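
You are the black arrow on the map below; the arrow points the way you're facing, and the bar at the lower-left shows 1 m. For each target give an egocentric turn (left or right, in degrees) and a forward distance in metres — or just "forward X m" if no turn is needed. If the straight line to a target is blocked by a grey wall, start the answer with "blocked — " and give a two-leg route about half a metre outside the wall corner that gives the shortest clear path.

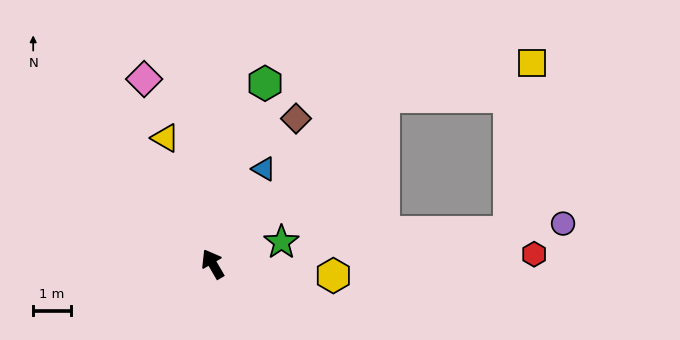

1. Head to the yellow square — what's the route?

blocked — turn right 76°, forward 6.3 m, then turn right 31°, forward 4.0 m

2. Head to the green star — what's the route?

turn right 103°, forward 1.9 m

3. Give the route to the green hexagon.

turn right 46°, forward 5.0 m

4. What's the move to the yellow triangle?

turn right 10°, forward 3.6 m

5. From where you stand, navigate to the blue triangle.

turn right 58°, forward 2.9 m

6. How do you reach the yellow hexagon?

turn right 126°, forward 3.2 m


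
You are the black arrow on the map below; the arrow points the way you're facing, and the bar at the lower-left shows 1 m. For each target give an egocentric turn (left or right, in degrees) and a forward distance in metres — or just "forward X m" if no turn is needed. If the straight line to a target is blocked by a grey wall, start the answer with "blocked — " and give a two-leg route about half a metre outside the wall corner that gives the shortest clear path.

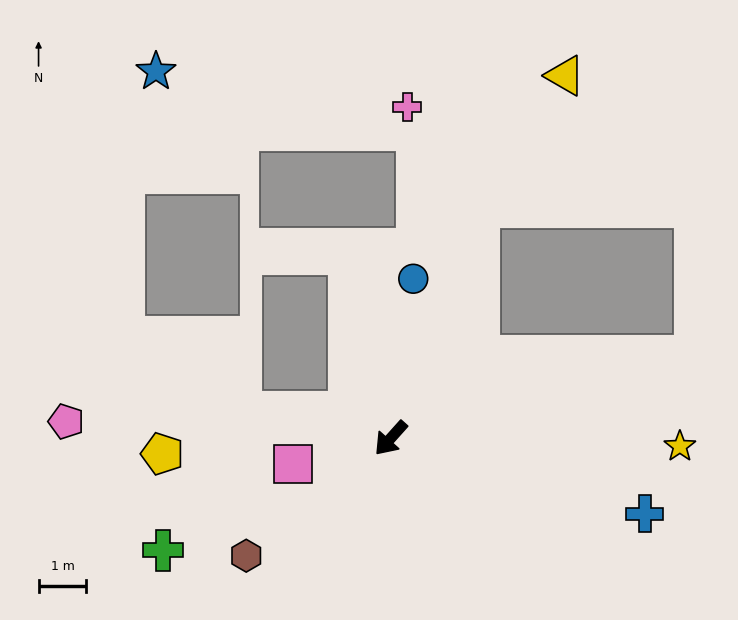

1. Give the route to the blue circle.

turn right 146°, forward 3.4 m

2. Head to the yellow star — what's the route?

turn left 130°, forward 6.0 m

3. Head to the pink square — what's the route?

turn right 33°, forward 2.1 m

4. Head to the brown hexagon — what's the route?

turn right 9°, forward 3.9 m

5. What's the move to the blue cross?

turn left 115°, forward 5.5 m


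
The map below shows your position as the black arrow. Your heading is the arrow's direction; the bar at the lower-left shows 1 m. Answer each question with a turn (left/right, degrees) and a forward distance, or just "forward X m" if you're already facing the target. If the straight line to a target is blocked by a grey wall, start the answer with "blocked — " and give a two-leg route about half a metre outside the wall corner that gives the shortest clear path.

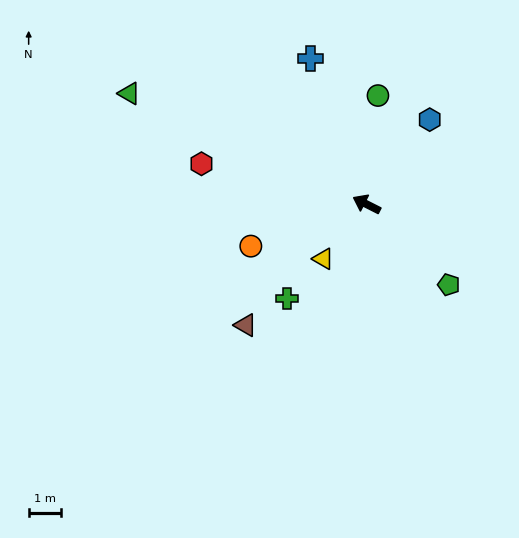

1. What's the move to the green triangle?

forward 8.1 m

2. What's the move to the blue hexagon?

turn right 100°, forward 3.2 m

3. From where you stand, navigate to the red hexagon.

turn left 13°, forward 5.2 m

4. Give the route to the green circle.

turn right 69°, forward 3.4 m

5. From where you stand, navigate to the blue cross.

turn right 42°, forward 4.8 m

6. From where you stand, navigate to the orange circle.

turn left 47°, forward 3.8 m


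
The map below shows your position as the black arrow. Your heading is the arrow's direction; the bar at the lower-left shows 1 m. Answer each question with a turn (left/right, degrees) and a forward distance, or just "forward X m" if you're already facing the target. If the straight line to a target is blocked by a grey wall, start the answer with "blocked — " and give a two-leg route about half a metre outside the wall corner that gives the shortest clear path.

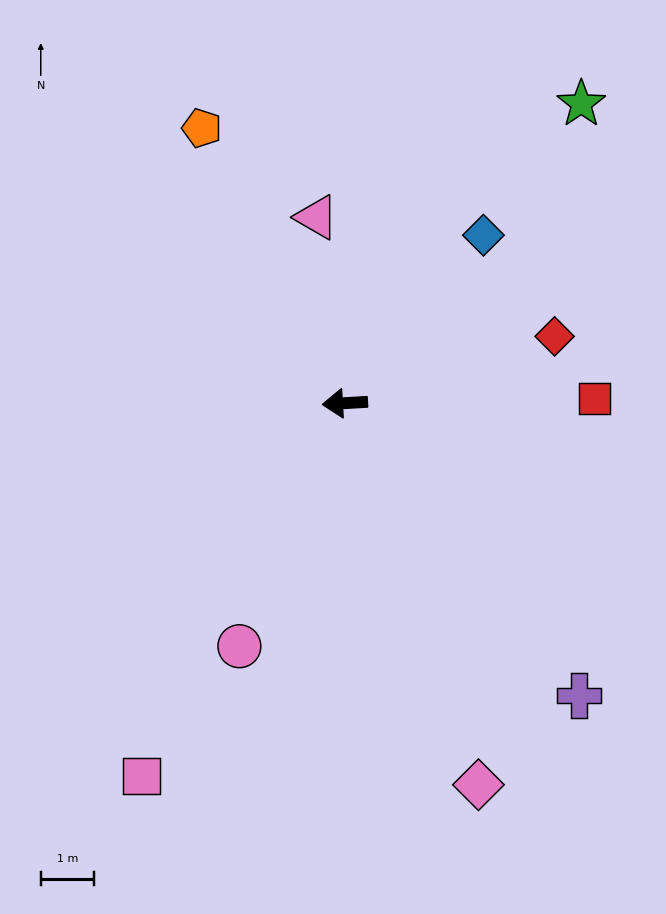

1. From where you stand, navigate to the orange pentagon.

turn right 66°, forward 5.8 m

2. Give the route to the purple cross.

turn left 125°, forward 7.1 m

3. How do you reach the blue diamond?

turn right 133°, forward 4.1 m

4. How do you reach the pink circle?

turn left 63°, forward 5.0 m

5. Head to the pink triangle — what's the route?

turn right 85°, forward 3.5 m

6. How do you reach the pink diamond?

turn left 106°, forward 7.6 m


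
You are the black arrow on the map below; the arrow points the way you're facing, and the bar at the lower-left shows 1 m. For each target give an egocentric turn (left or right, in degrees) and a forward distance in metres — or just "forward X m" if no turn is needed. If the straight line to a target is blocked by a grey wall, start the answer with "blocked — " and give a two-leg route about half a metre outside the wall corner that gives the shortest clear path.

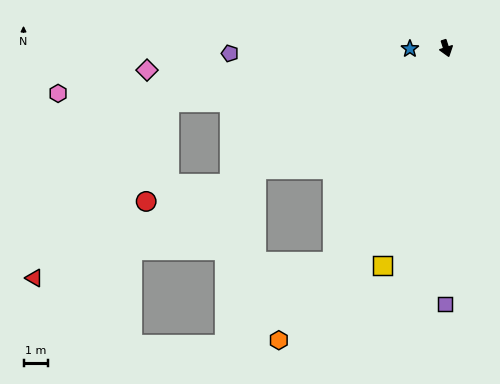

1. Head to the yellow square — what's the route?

turn right 34°, forward 9.3 m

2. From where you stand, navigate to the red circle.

blocked — turn right 76°, forward 10.5 m, then turn right 20°, forward 3.5 m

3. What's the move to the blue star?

turn right 107°, forward 1.5 m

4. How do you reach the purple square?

turn right 18°, forward 10.5 m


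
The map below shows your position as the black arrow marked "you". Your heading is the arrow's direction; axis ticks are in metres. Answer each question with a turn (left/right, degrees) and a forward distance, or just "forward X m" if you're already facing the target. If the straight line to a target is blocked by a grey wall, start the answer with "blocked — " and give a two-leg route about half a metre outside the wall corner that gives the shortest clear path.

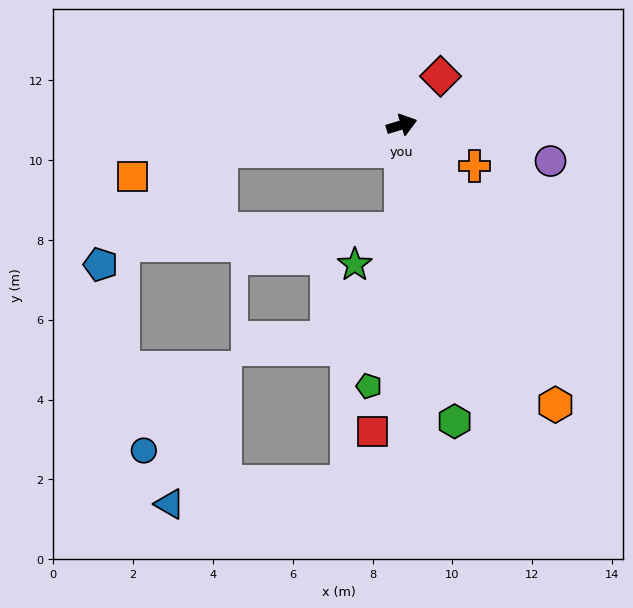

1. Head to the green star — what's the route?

blocked — turn right 108°, forward 2.6 m, then turn right 51°, forward 1.5 m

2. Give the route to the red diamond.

turn left 34°, forward 1.6 m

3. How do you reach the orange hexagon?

turn right 78°, forward 8.0 m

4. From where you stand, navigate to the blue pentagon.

blocked — turn left 171°, forward 4.6 m, then turn left 35°, forward 4.1 m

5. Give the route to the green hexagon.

turn right 97°, forward 7.5 m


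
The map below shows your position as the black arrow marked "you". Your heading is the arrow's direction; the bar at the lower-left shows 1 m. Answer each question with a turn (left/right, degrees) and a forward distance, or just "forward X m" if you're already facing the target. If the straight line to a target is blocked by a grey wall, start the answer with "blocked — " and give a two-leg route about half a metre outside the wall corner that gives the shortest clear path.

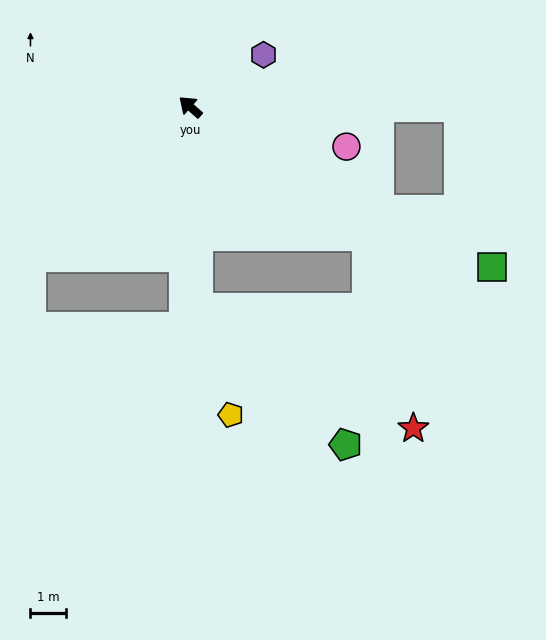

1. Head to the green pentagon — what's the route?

blocked — turn left 134°, forward 5.7 m, then turn left 45°, forward 5.7 m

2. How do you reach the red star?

blocked — turn right 175°, forward 6.2 m, then turn right 40°, forward 5.6 m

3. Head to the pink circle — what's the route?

turn right 153°, forward 4.6 m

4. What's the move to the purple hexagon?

turn right 103°, forward 2.6 m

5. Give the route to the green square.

turn right 166°, forward 9.7 m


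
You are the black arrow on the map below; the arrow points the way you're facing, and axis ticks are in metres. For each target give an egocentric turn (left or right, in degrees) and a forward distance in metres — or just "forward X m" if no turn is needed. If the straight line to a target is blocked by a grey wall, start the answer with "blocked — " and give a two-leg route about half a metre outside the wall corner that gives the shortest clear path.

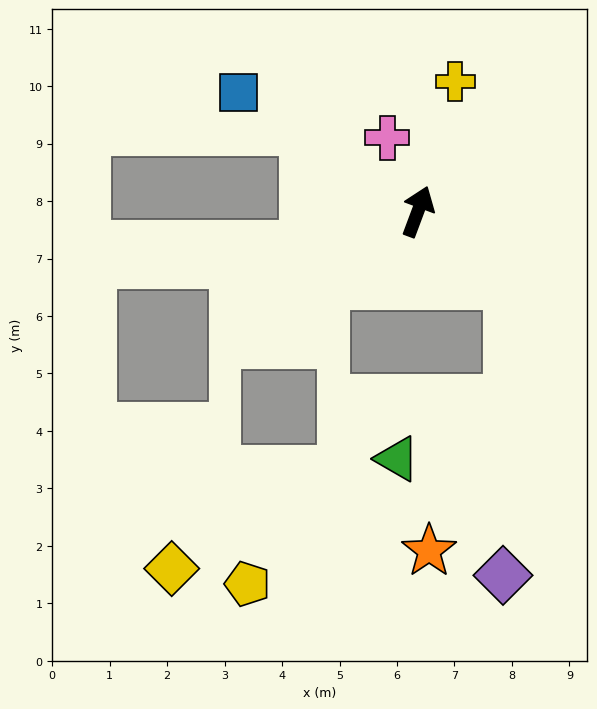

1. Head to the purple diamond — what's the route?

blocked — turn right 109°, forward 2.0 m, then turn right 52°, forward 5.1 m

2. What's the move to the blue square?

turn left 77°, forward 3.8 m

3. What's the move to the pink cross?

turn left 43°, forward 1.4 m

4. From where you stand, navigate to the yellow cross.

turn left 5°, forward 2.4 m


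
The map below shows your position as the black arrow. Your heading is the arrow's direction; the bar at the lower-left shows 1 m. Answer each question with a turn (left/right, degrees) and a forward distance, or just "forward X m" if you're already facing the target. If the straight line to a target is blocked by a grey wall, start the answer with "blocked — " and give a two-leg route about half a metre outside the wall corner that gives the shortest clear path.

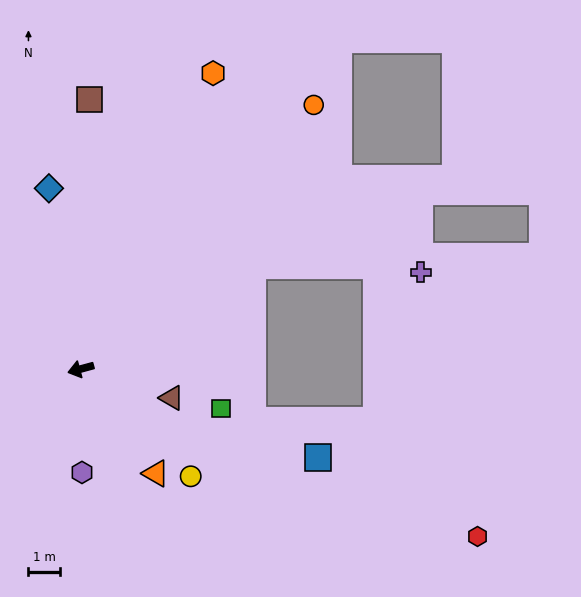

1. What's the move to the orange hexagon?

turn right 129°, forward 10.3 m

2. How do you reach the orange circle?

turn right 147°, forward 11.1 m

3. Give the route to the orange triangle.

turn left 110°, forward 4.1 m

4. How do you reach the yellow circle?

turn left 121°, forward 4.9 m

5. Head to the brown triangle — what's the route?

turn left 147°, forward 3.0 m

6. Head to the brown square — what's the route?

turn right 107°, forward 8.5 m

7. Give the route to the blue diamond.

turn right 95°, forward 5.8 m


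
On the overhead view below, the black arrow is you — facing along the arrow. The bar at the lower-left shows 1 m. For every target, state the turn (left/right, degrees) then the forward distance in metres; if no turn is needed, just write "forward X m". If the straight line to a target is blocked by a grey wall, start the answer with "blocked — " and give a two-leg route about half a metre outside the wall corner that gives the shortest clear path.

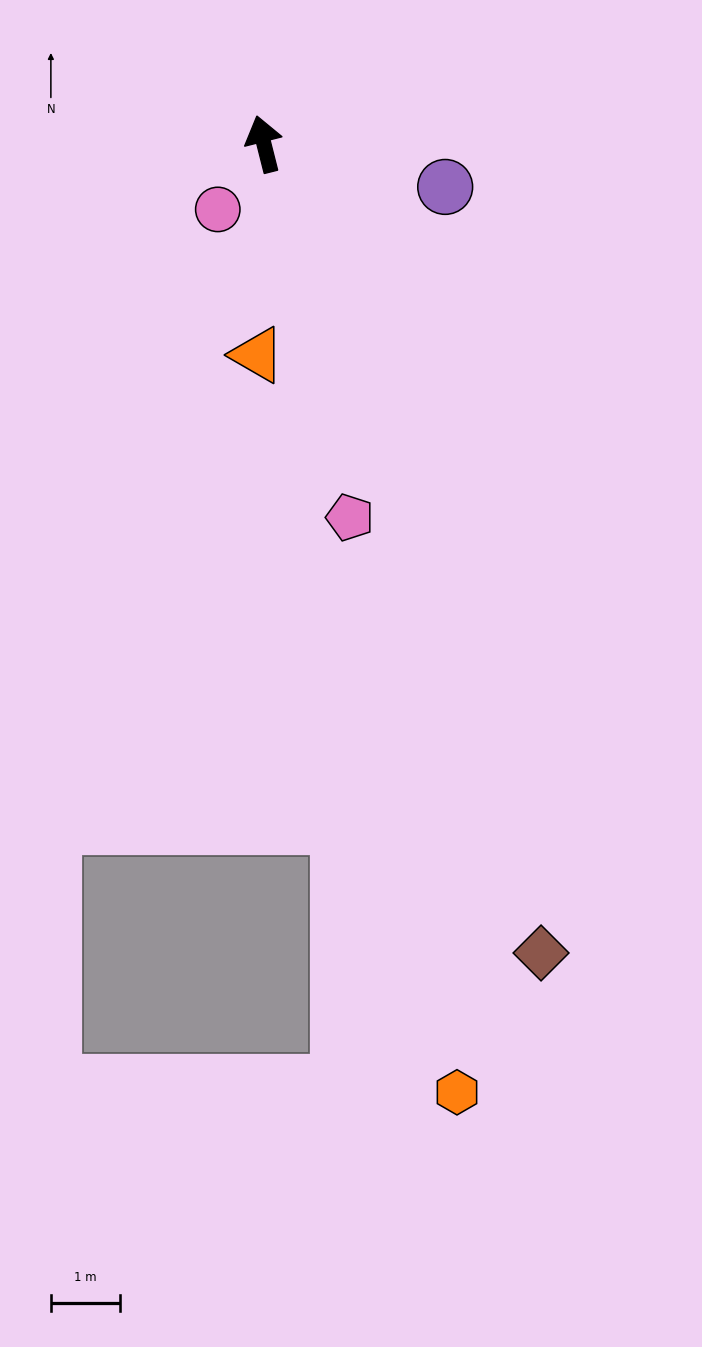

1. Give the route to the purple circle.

turn right 117°, forward 2.7 m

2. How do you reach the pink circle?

turn left 131°, forward 1.2 m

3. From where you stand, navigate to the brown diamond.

turn right 175°, forward 12.3 m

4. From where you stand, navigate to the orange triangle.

turn left 164°, forward 3.0 m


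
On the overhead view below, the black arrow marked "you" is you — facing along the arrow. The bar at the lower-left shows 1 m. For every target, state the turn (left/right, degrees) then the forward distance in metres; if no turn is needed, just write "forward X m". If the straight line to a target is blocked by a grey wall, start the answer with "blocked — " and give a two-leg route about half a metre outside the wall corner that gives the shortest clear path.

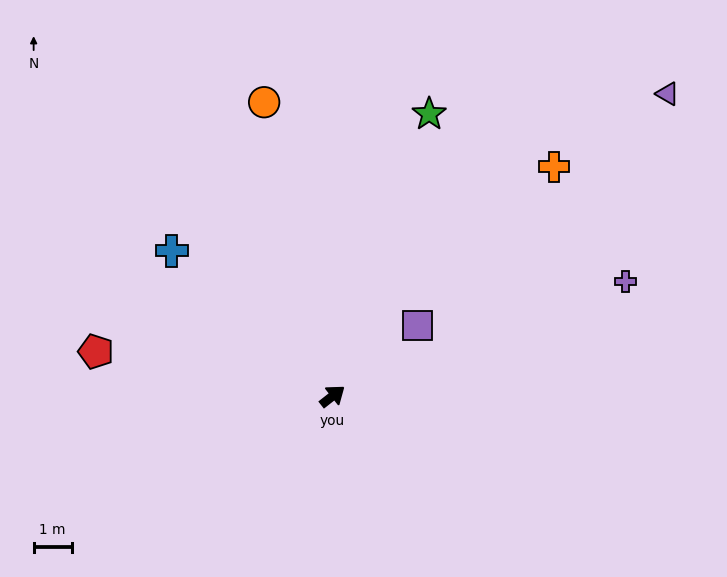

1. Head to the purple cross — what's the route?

turn right 17°, forward 8.3 m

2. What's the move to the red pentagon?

turn left 131°, forward 6.3 m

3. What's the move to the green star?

turn left 33°, forward 7.9 m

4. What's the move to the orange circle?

turn left 65°, forward 8.0 m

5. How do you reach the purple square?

forward 2.9 m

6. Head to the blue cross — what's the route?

turn left 100°, forward 5.7 m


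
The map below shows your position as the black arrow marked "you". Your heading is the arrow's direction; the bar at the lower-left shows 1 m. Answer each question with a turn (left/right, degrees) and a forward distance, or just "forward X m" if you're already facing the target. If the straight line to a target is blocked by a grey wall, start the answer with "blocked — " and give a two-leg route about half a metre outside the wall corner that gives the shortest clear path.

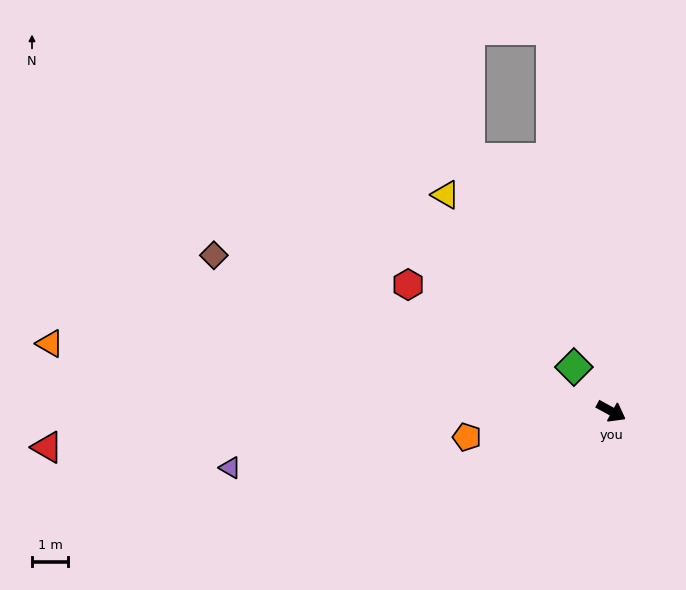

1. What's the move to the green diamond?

turn left 159°, forward 1.6 m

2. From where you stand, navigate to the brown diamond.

turn right 173°, forward 11.8 m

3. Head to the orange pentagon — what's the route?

turn right 141°, forward 4.0 m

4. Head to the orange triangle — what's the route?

turn right 158°, forward 15.6 m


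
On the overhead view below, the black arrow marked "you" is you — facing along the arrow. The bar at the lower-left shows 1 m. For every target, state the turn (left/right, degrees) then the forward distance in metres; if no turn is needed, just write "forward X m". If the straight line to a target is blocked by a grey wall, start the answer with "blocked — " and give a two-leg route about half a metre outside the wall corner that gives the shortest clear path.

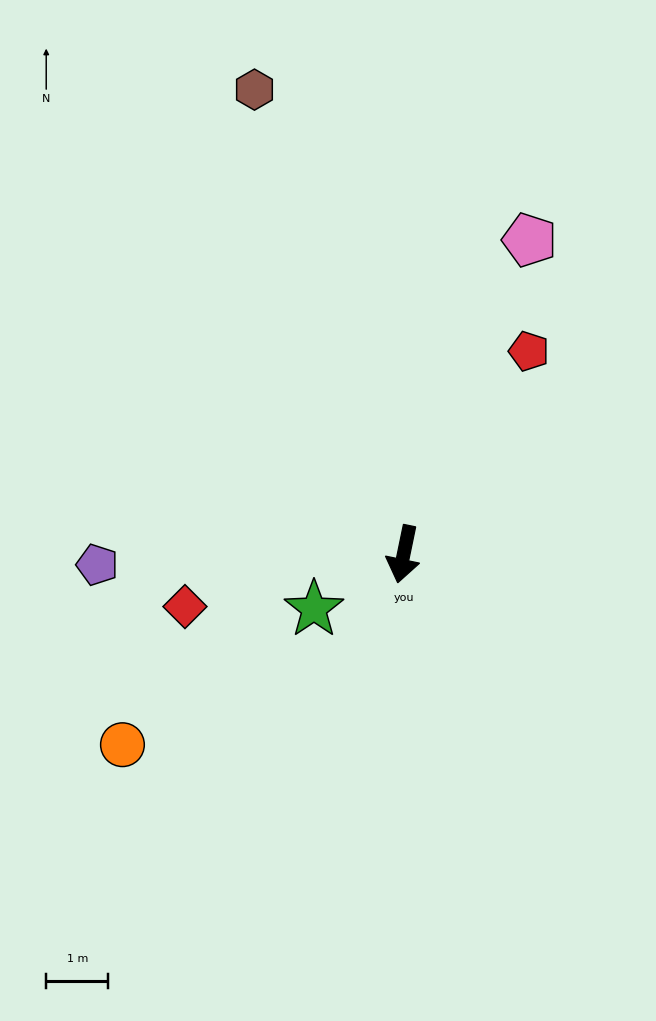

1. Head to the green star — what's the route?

turn right 47°, forward 1.7 m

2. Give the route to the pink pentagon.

turn left 170°, forward 5.4 m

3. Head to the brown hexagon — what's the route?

turn right 151°, forward 7.8 m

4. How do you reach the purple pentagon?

turn right 76°, forward 4.9 m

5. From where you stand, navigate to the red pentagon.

turn left 160°, forward 3.8 m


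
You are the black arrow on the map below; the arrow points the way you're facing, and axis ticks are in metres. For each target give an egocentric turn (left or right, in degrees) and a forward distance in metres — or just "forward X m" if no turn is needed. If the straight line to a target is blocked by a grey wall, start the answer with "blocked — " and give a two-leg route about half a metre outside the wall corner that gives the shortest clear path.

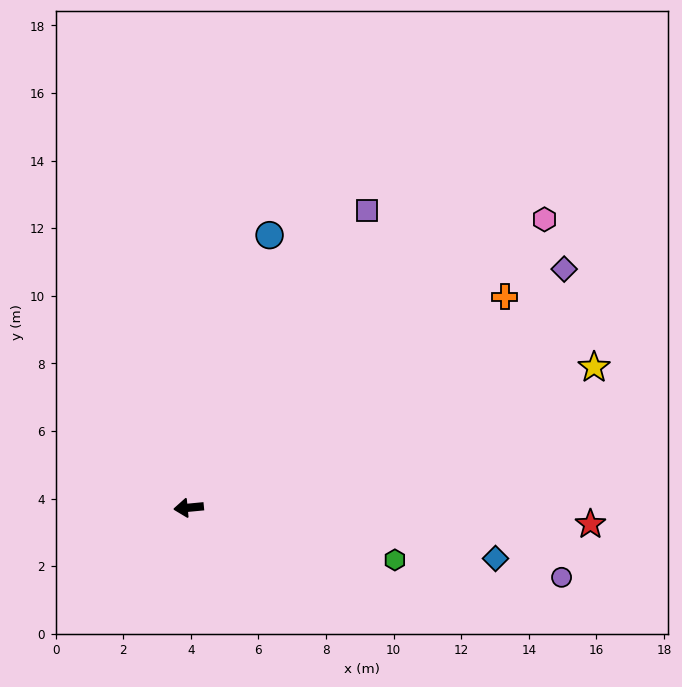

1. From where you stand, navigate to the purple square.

turn right 126°, forward 10.2 m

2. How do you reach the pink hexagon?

turn right 146°, forward 13.6 m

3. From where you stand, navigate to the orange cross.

turn right 152°, forward 11.2 m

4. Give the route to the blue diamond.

turn left 165°, forward 9.2 m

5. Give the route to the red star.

turn left 172°, forward 11.9 m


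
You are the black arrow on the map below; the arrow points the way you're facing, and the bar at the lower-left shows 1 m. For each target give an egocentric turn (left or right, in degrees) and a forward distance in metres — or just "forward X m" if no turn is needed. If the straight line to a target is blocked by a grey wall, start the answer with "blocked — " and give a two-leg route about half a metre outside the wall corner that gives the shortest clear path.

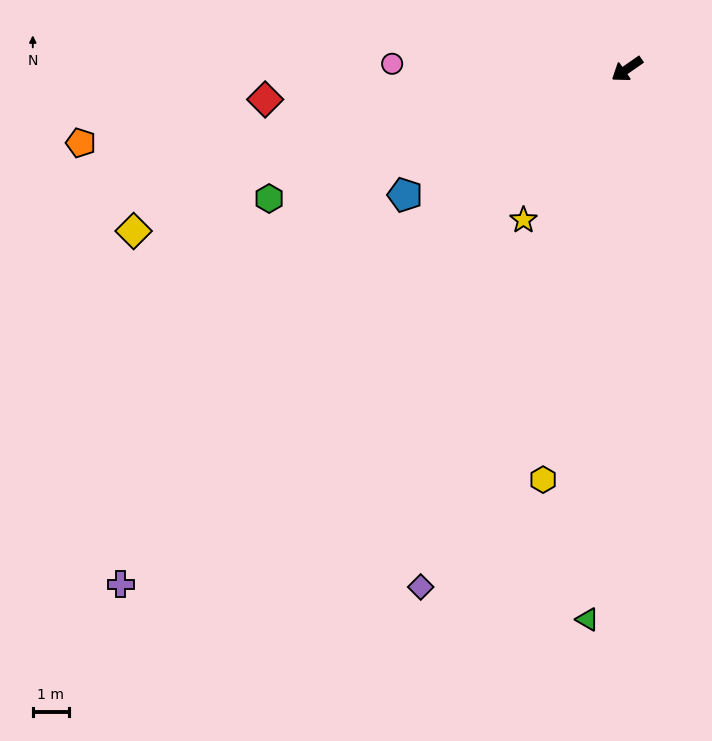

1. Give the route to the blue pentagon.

turn right 5°, forward 7.1 m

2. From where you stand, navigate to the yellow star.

turn left 21°, forward 5.1 m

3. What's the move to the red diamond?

turn right 30°, forward 10.1 m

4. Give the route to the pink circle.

turn right 36°, forward 6.5 m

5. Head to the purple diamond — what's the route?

turn left 33°, forward 15.5 m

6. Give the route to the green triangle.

turn left 51°, forward 15.3 m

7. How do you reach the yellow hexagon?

turn left 44°, forward 11.6 m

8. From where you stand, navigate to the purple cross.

turn left 11°, forward 20.0 m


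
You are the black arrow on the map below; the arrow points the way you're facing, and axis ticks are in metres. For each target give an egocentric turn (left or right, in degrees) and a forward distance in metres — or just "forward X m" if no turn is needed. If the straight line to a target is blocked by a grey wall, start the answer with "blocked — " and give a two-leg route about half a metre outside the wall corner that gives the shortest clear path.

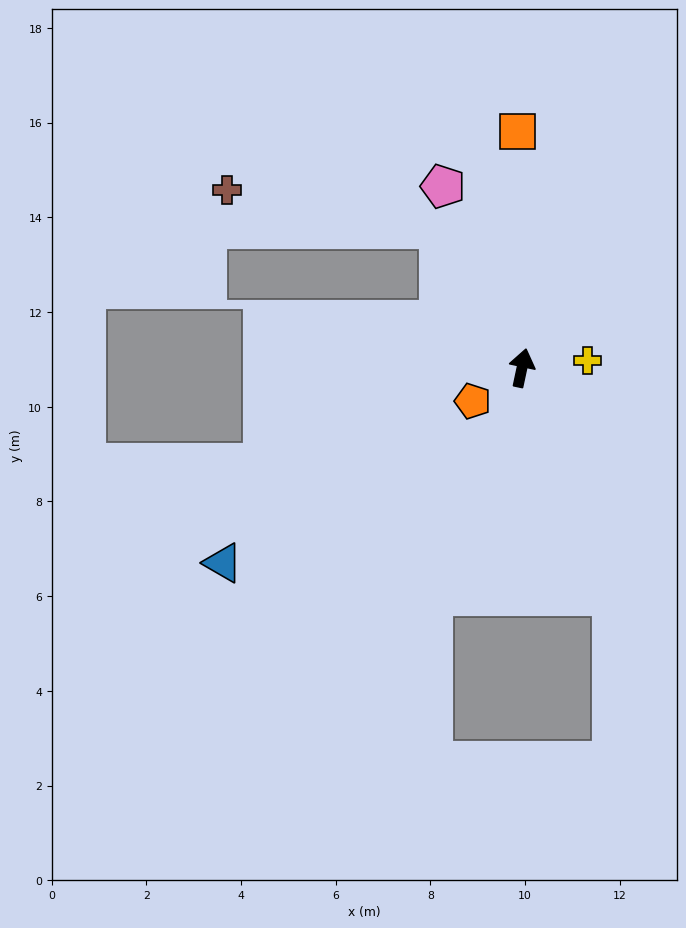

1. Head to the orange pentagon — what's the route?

turn left 136°, forward 1.3 m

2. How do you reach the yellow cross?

turn right 71°, forward 1.4 m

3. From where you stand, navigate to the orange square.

turn left 13°, forward 5.0 m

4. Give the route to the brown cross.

blocked — turn left 43°, forward 3.4 m, then turn left 49°, forward 4.5 m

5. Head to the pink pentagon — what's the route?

turn left 36°, forward 4.2 m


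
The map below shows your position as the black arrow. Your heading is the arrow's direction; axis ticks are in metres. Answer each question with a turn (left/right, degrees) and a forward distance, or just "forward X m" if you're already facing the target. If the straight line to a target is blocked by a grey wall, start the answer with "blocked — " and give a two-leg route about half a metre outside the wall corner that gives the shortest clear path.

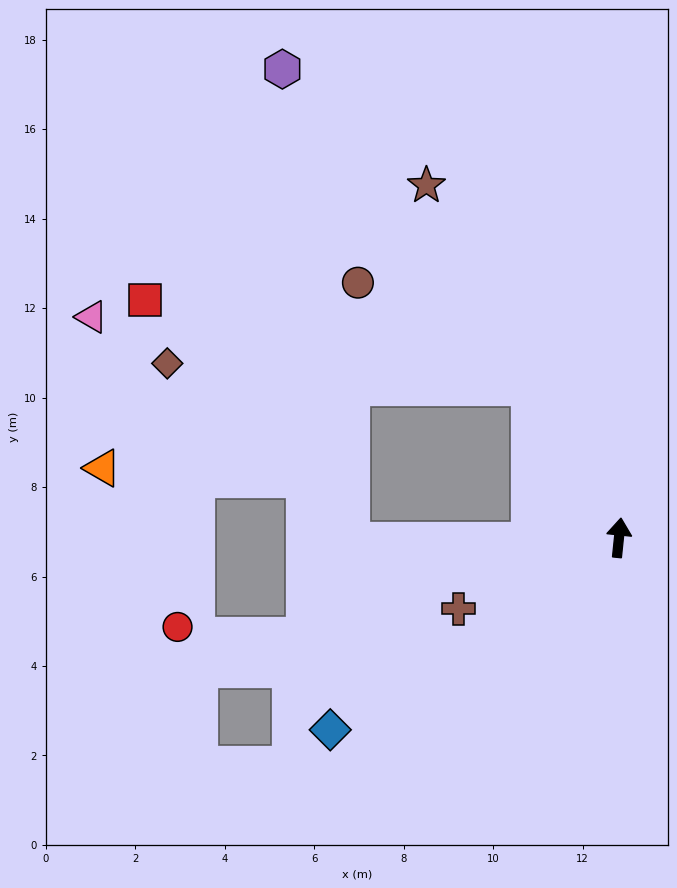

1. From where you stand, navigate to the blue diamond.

turn left 130°, forward 7.8 m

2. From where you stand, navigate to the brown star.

turn left 35°, forward 9.0 m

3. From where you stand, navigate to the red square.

blocked — turn left 36°, forward 3.9 m, then turn left 47°, forward 8.8 m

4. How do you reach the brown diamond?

blocked — turn left 36°, forward 3.9 m, then turn left 56°, forward 8.1 m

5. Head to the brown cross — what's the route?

turn left 120°, forward 3.9 m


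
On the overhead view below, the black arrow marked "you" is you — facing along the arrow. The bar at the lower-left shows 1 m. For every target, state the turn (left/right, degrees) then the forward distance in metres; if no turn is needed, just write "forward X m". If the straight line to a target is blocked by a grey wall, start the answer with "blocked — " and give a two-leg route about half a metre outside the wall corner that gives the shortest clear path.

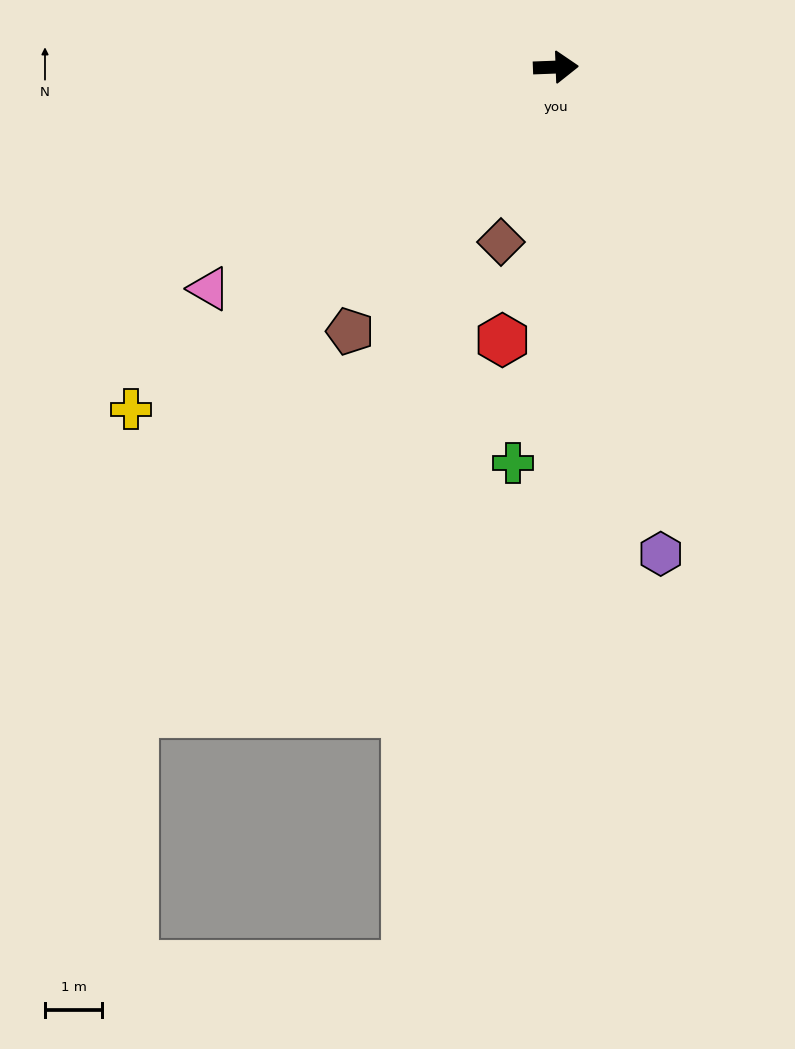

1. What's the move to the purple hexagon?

turn right 80°, forward 8.7 m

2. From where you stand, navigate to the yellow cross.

turn right 143°, forward 9.6 m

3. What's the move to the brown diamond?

turn right 110°, forward 3.2 m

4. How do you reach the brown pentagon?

turn right 130°, forward 5.9 m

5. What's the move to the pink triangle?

turn right 150°, forward 7.2 m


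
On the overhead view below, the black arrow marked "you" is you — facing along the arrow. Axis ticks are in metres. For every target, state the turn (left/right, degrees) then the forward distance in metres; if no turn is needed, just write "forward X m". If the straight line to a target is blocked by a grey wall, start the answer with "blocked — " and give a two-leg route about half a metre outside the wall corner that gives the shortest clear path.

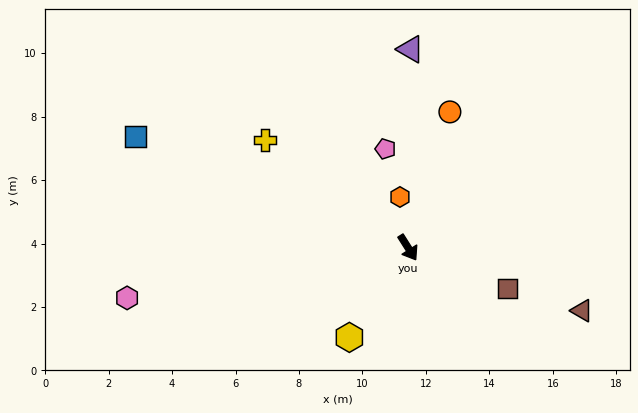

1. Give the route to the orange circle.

turn left 131°, forward 4.5 m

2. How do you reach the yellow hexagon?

turn right 66°, forward 3.4 m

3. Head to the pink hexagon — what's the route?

turn right 112°, forward 9.0 m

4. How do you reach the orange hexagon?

turn left 157°, forward 1.6 m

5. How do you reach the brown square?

turn left 35°, forward 3.4 m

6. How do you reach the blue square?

turn right 145°, forward 9.3 m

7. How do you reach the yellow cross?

turn right 159°, forward 5.6 m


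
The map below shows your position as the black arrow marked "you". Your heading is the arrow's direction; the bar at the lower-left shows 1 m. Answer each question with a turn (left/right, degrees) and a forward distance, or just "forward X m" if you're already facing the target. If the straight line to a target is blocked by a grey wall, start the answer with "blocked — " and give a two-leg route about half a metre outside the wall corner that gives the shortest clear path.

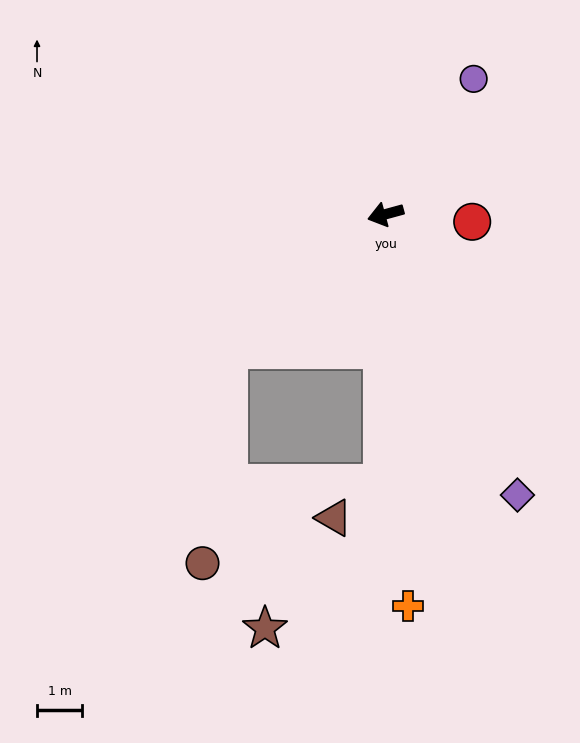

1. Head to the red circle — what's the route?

turn left 160°, forward 1.9 m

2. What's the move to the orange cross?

turn left 78°, forward 8.7 m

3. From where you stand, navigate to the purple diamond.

turn left 100°, forward 6.9 m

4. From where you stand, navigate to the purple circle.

turn right 138°, forward 3.6 m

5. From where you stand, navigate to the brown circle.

blocked — turn left 26°, forward 4.6 m, then turn left 42°, forward 4.8 m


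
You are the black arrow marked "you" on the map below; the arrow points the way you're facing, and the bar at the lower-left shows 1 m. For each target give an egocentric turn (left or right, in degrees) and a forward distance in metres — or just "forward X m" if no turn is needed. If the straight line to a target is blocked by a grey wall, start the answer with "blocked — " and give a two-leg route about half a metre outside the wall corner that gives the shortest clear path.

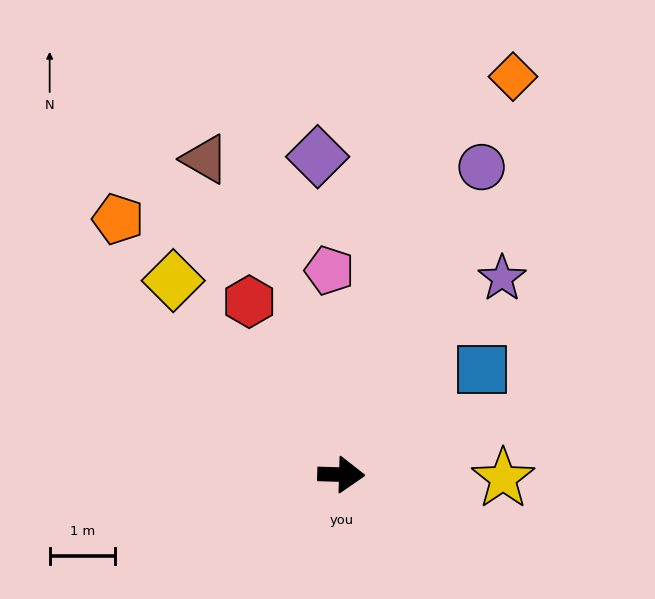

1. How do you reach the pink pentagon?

turn left 95°, forward 3.1 m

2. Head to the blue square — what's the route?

turn left 38°, forward 2.7 m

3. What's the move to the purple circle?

turn left 67°, forward 5.2 m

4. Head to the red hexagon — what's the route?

turn left 120°, forward 3.0 m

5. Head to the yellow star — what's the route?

forward 2.5 m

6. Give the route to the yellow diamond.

turn left 133°, forward 3.9 m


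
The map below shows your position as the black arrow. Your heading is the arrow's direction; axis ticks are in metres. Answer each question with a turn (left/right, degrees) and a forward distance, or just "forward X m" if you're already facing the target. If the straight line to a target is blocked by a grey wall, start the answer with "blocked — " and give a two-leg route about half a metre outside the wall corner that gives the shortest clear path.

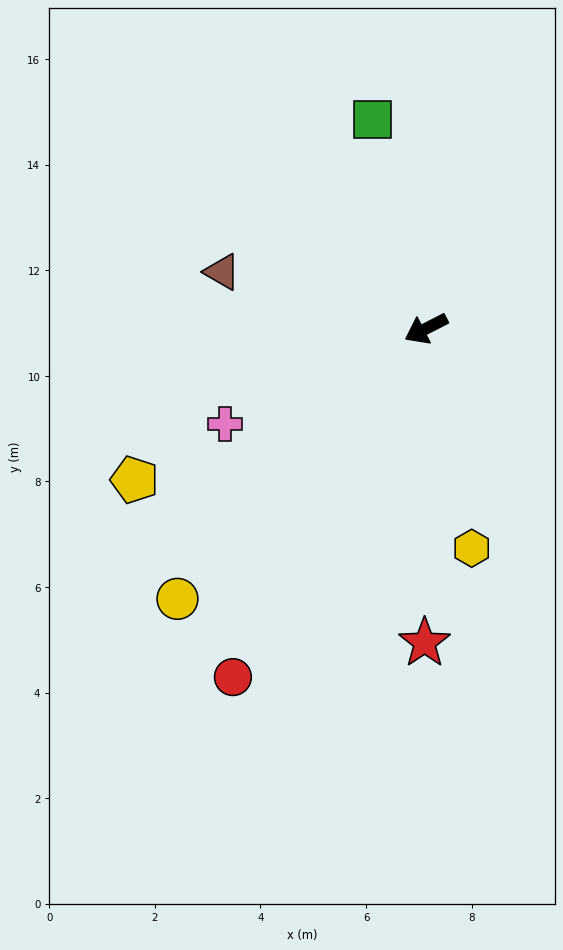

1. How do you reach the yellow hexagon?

turn left 75°, forward 4.2 m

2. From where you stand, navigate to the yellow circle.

turn left 20°, forward 7.0 m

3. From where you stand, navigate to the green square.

turn right 103°, forward 4.1 m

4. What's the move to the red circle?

turn left 34°, forward 7.5 m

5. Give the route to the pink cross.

forward 4.2 m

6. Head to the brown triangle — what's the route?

turn right 43°, forward 4.0 m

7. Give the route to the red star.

turn left 63°, forward 6.0 m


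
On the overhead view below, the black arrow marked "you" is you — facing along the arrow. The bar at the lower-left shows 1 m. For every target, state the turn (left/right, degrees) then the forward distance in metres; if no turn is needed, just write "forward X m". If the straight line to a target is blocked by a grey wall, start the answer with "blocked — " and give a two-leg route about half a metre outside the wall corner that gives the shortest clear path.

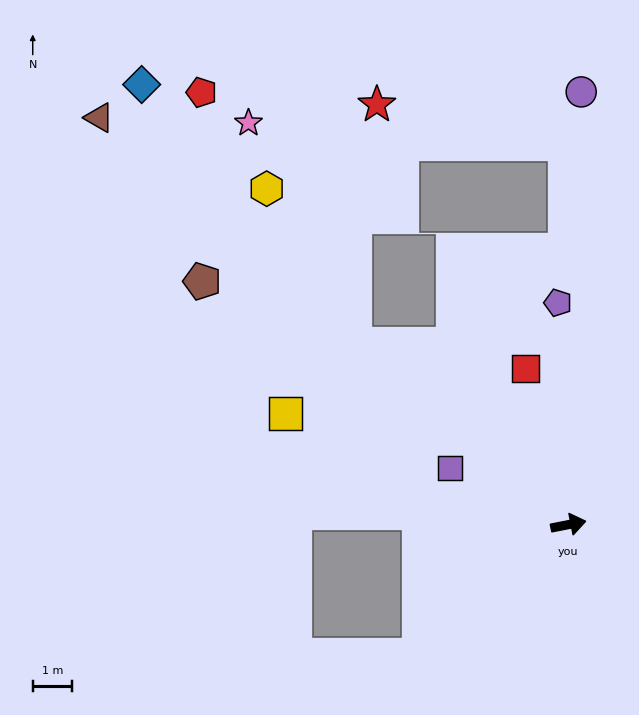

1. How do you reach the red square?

turn left 94°, forward 4.1 m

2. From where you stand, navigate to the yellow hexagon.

blocked — turn left 129°, forward 7.0 m, then turn right 21°, forward 4.5 m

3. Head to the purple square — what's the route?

turn left 143°, forward 3.3 m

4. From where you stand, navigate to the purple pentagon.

turn left 82°, forward 5.6 m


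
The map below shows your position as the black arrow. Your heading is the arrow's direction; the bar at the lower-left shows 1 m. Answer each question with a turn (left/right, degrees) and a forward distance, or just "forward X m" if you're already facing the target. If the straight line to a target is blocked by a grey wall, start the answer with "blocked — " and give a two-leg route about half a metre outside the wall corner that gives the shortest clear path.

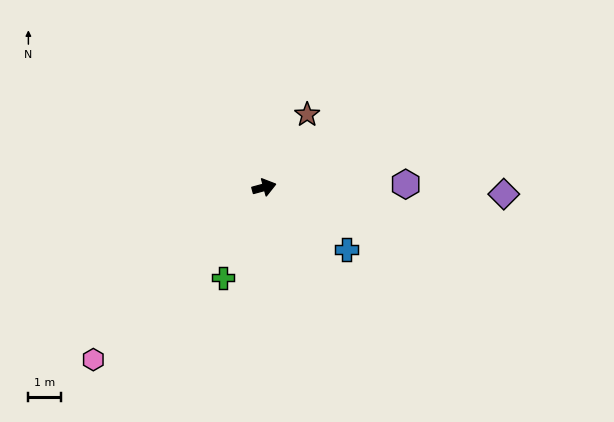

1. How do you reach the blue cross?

turn right 52°, forward 3.2 m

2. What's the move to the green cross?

turn right 130°, forward 3.0 m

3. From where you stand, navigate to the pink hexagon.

turn right 150°, forward 7.4 m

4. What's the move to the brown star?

turn left 44°, forward 2.6 m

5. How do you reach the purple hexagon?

turn right 14°, forward 4.3 m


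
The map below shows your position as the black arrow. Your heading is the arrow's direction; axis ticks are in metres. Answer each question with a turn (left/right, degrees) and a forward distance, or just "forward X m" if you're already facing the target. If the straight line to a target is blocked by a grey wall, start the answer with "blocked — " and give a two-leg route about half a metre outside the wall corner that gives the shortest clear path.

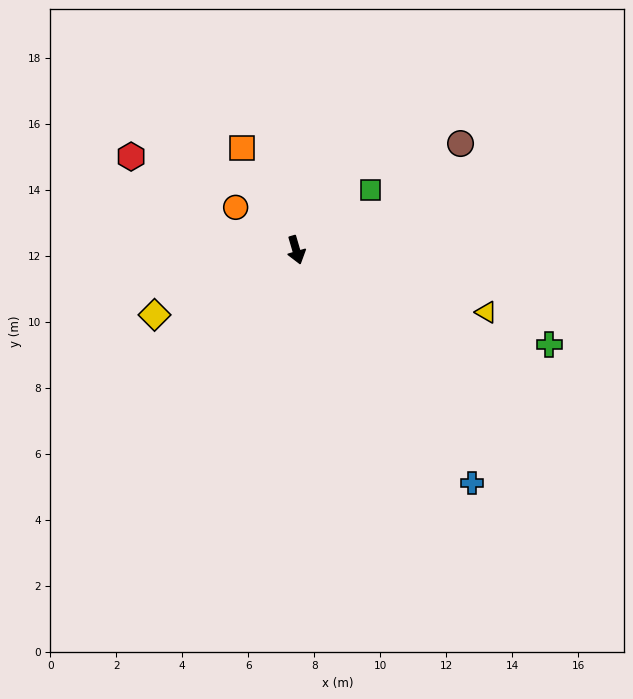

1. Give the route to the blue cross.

turn left 21°, forward 8.8 m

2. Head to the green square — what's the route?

turn left 113°, forward 2.9 m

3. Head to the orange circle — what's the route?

turn right 141°, forward 2.2 m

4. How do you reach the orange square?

turn right 168°, forward 3.5 m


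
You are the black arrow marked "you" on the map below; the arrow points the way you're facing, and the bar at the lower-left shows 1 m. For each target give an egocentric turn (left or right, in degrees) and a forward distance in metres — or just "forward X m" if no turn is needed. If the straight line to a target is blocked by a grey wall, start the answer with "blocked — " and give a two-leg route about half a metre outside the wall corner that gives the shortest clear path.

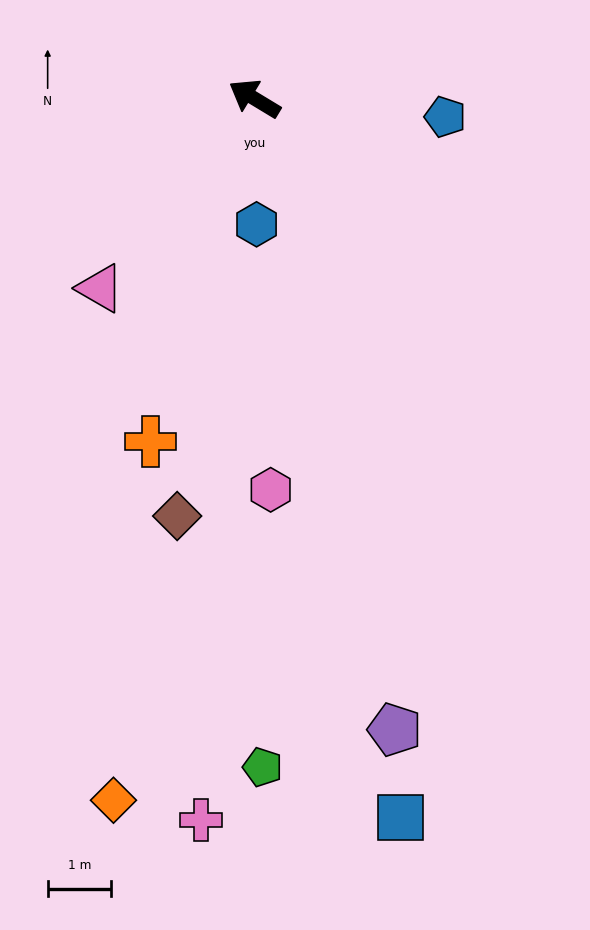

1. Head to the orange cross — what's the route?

turn left 104°, forward 5.7 m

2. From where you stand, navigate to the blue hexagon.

turn left 122°, forward 2.0 m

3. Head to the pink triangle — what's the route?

turn left 82°, forward 3.9 m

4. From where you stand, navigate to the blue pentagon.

turn right 154°, forward 3.0 m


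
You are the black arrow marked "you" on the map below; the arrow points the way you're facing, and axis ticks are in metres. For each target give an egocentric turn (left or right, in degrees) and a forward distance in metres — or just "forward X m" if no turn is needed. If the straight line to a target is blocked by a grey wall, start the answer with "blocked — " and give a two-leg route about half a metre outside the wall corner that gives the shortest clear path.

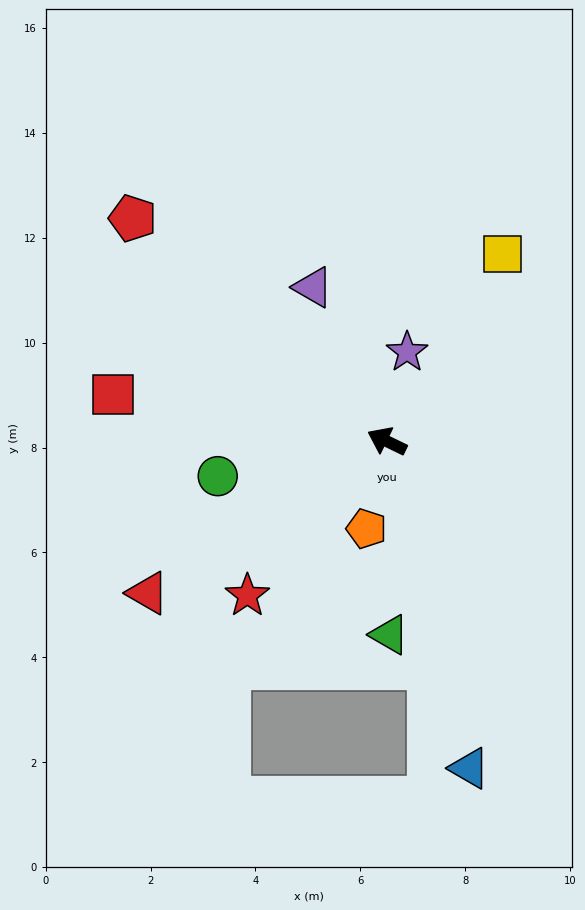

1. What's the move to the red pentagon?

turn right 15°, forward 6.4 m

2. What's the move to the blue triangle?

turn left 130°, forward 6.4 m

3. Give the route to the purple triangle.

turn right 38°, forward 3.3 m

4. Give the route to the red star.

turn left 74°, forward 4.0 m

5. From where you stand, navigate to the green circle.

turn left 38°, forward 3.3 m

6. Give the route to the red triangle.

turn left 58°, forward 5.4 m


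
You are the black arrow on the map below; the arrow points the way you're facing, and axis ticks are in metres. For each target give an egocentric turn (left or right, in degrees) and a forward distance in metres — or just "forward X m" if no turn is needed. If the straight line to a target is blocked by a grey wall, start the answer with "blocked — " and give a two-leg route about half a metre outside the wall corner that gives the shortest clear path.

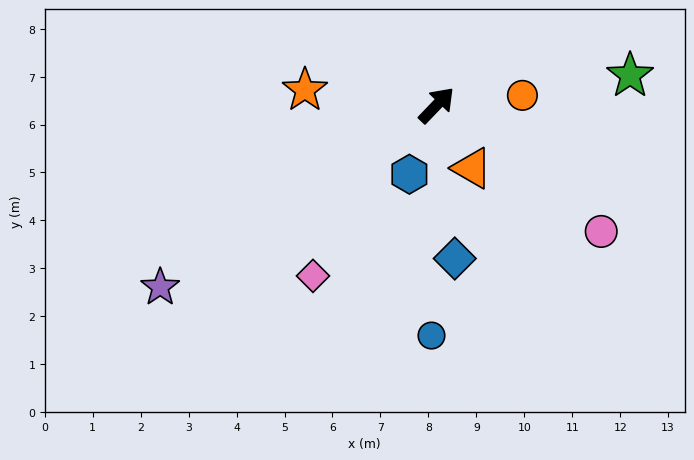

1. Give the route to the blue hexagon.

turn right 158°, forward 1.5 m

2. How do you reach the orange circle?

turn right 40°, forward 1.8 m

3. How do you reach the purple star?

turn left 167°, forward 6.9 m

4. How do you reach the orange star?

turn left 127°, forward 2.8 m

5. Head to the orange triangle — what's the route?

turn right 107°, forward 1.5 m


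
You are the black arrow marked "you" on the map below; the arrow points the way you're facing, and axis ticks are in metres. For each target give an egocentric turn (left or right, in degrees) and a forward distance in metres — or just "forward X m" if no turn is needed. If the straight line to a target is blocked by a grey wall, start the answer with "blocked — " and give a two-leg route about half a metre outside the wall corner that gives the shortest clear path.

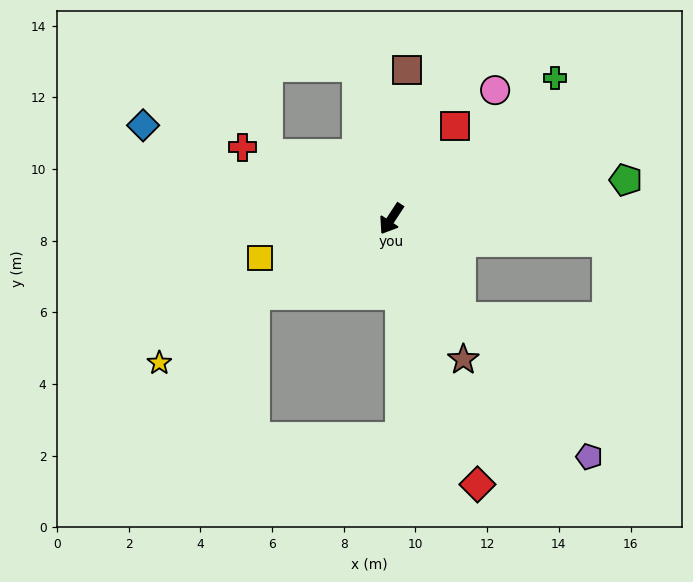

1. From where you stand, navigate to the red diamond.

turn left 51°, forward 7.8 m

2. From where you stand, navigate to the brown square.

turn right 153°, forward 4.2 m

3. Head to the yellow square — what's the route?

turn right 40°, forward 3.8 m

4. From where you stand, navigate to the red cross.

turn right 83°, forward 4.6 m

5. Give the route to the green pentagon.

turn left 133°, forward 6.6 m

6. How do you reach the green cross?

turn left 164°, forward 6.0 m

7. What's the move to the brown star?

turn left 60°, forward 4.4 m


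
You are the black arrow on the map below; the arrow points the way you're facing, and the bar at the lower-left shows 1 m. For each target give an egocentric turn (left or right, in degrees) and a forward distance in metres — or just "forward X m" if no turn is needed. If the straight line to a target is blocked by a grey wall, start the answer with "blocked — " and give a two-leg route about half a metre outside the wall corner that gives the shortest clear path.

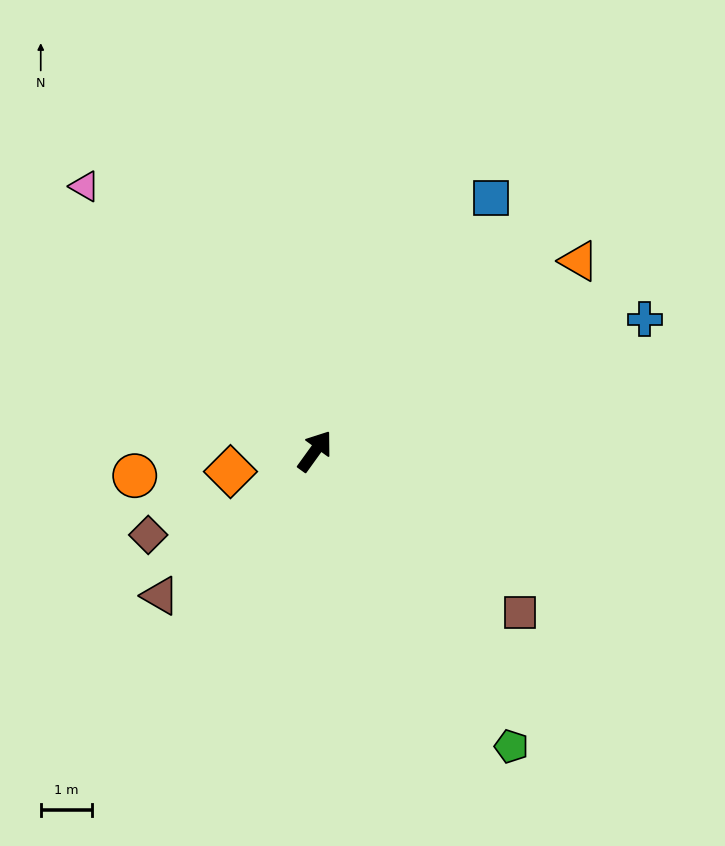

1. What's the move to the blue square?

forward 6.0 m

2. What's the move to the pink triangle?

turn left 77°, forward 6.9 m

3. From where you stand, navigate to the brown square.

turn right 92°, forward 5.1 m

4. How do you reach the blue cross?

turn right 32°, forward 7.0 m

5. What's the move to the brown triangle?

turn left 169°, forward 4.2 m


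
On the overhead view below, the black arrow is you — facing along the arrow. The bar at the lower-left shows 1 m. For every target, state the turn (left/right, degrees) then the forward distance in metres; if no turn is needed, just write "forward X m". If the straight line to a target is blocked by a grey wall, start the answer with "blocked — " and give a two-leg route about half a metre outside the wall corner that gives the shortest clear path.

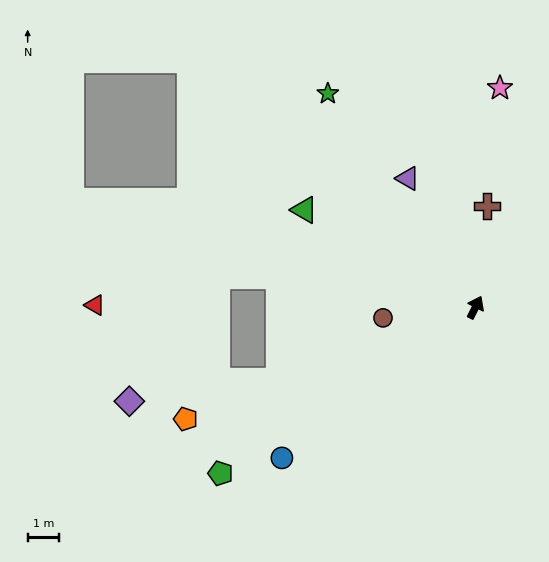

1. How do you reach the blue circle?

turn left 155°, forward 7.8 m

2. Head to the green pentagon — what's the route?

turn left 150°, forward 9.7 m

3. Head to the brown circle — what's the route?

turn left 123°, forward 3.0 m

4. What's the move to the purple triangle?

turn left 54°, forward 4.7 m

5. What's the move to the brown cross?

turn left 20°, forward 3.3 m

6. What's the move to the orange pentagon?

turn left 138°, forward 9.9 m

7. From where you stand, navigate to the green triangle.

turn left 87°, forward 6.3 m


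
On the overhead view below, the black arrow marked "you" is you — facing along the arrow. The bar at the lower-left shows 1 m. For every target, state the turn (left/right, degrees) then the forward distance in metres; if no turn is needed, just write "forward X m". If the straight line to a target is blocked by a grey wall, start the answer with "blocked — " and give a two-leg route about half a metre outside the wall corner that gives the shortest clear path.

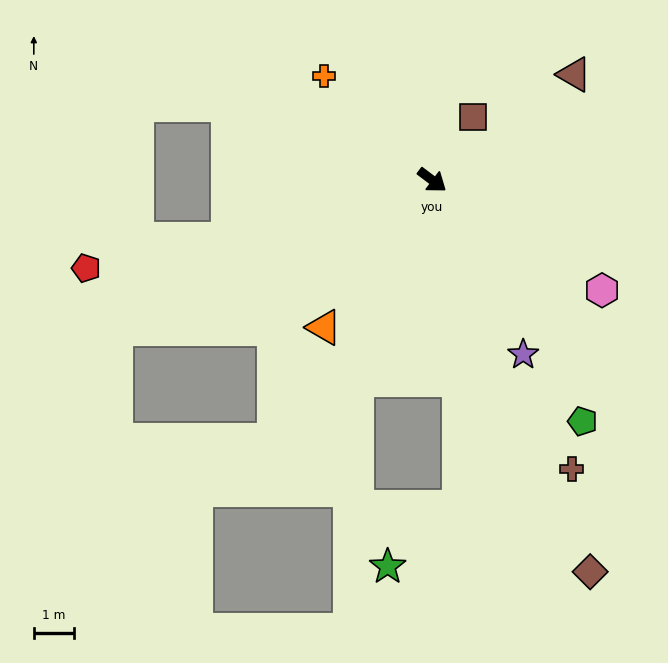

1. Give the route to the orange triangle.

turn right 89°, forward 4.5 m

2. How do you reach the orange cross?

turn left 173°, forward 3.7 m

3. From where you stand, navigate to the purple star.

turn right 25°, forward 4.9 m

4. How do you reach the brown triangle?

turn left 74°, forward 4.4 m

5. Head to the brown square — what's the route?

turn left 94°, forward 1.9 m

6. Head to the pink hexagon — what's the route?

turn left 4°, forward 5.0 m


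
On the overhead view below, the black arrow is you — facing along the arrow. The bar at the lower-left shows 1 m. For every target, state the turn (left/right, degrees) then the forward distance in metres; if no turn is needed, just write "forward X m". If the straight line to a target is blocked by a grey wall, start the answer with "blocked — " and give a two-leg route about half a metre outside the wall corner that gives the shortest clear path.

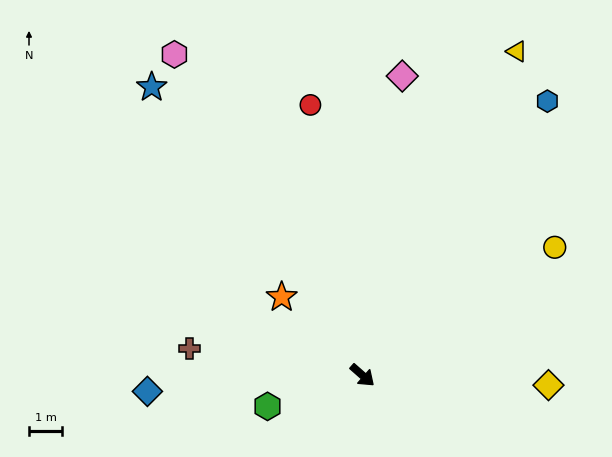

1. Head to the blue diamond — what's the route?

turn right 134°, forward 6.5 m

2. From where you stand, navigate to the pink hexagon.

turn left 162°, forward 11.2 m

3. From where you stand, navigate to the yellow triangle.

turn left 106°, forward 10.8 m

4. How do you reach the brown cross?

turn right 148°, forward 5.3 m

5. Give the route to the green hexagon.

turn right 121°, forward 3.0 m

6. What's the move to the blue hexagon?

turn left 97°, forward 10.0 m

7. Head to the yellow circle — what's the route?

turn left 75°, forward 7.0 m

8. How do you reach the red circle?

turn left 142°, forward 8.3 m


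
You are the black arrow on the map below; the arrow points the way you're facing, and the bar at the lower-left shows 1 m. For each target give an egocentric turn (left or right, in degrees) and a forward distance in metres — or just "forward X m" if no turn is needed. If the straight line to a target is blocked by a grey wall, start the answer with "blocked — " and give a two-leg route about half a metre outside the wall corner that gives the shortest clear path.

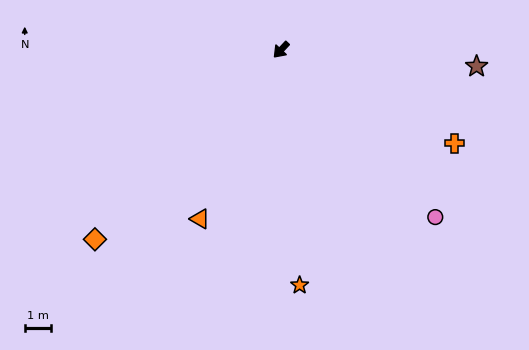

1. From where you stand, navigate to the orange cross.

turn left 105°, forward 7.6 m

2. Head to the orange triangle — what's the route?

turn left 17°, forward 7.2 m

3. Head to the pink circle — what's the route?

turn left 86°, forward 8.7 m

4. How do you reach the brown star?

turn left 128°, forward 7.5 m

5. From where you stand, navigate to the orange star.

turn left 48°, forward 9.1 m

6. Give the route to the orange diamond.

forward 10.2 m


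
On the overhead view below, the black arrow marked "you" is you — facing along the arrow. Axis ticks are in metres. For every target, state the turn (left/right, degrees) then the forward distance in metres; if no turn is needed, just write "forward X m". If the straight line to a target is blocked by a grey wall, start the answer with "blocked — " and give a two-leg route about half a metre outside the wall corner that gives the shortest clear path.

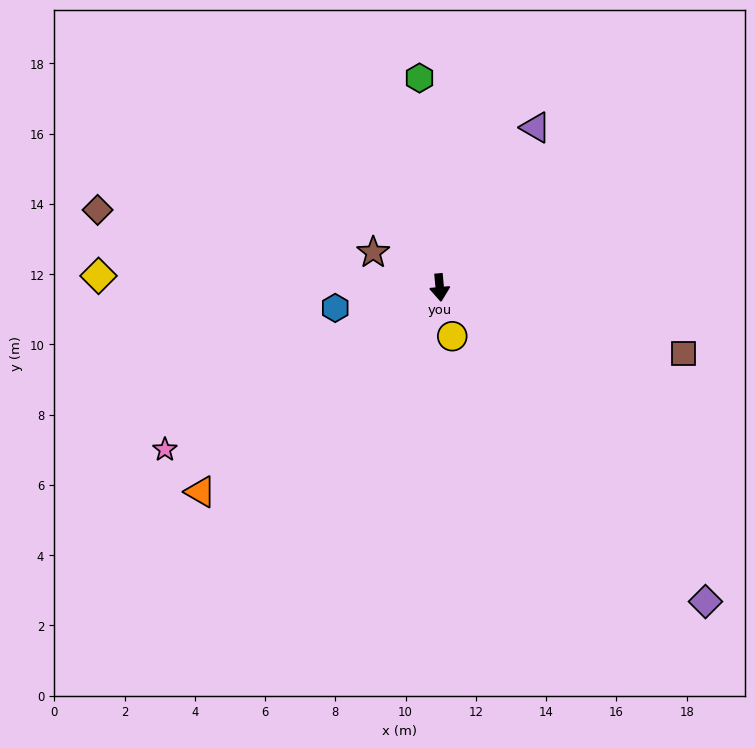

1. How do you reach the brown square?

turn left 70°, forward 7.2 m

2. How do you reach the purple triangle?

turn left 144°, forward 5.3 m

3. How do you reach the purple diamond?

turn left 35°, forward 11.7 m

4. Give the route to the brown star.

turn right 123°, forward 2.1 m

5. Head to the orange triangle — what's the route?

turn right 55°, forward 9.0 m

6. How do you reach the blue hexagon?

turn right 84°, forward 3.0 m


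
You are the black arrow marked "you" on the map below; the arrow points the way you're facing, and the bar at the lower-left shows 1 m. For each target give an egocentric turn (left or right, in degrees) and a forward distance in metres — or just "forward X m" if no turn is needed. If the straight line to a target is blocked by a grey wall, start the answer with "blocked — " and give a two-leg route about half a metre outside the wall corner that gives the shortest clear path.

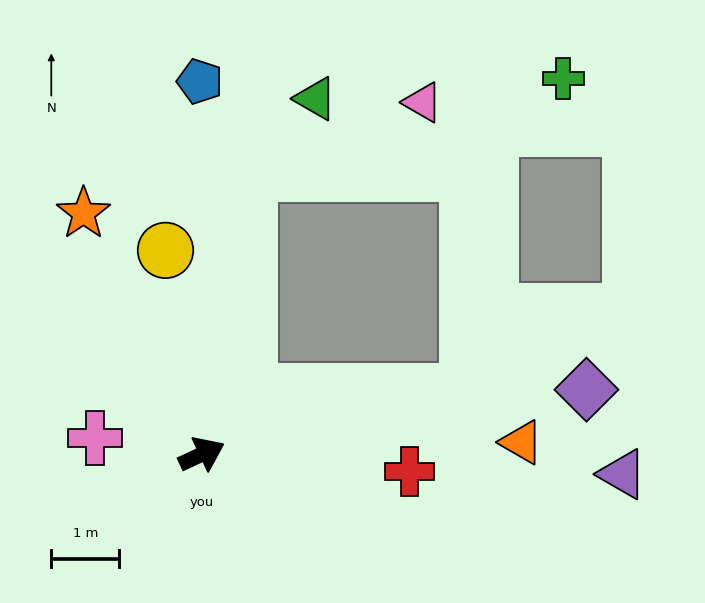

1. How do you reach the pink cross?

turn left 146°, forward 1.6 m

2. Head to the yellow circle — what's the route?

turn left 75°, forward 3.0 m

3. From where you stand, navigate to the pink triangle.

blocked — turn left 56°, forward 4.2 m, then turn right 59°, forward 2.8 m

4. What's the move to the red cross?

turn right 30°, forward 3.1 m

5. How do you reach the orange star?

turn left 91°, forward 3.9 m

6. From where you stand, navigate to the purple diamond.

turn right 16°, forward 5.7 m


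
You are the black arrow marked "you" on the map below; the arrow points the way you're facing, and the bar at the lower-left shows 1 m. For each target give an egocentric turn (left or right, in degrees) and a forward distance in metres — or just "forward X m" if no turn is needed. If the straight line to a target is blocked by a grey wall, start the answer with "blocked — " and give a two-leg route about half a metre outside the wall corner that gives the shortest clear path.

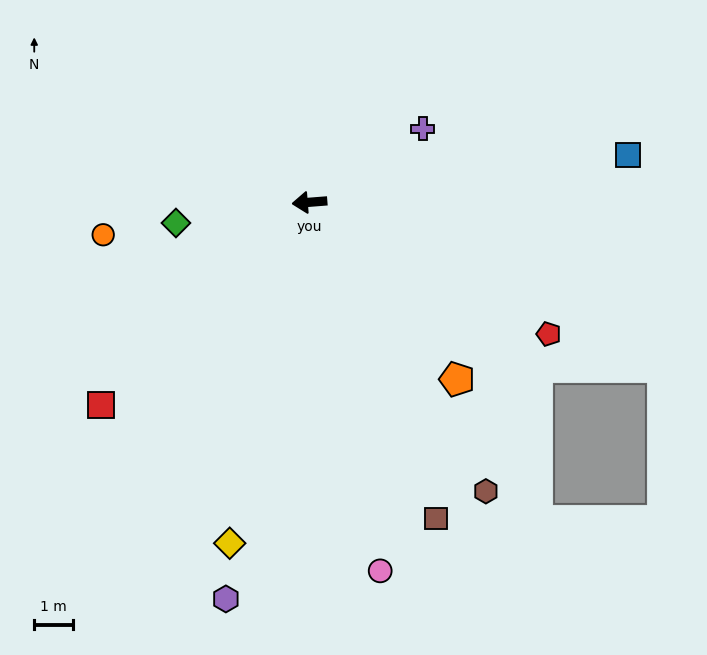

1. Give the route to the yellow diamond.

turn left 72°, forward 9.1 m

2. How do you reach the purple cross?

turn right 151°, forward 3.5 m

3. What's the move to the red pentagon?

turn left 147°, forward 7.1 m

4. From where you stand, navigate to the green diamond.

turn left 4°, forward 3.5 m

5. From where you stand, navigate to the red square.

turn left 40°, forward 7.6 m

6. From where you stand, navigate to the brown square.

turn left 107°, forward 8.8 m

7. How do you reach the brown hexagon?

turn left 117°, forward 8.8 m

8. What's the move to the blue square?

turn right 176°, forward 8.4 m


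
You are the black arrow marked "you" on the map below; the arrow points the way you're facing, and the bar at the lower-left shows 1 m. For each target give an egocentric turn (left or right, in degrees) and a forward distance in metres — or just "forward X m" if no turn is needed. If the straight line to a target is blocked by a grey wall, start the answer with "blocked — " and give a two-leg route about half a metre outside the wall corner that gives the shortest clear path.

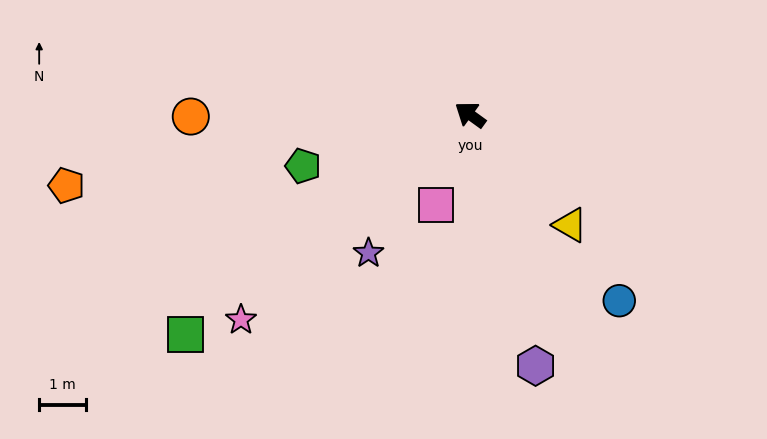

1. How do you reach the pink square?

turn left 105°, forward 2.1 m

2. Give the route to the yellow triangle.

turn left 168°, forward 3.2 m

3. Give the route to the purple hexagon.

turn left 141°, forward 5.5 m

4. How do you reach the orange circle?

turn left 36°, forward 6.0 m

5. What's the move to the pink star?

turn left 78°, forward 6.6 m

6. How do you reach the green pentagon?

turn left 53°, forward 3.7 m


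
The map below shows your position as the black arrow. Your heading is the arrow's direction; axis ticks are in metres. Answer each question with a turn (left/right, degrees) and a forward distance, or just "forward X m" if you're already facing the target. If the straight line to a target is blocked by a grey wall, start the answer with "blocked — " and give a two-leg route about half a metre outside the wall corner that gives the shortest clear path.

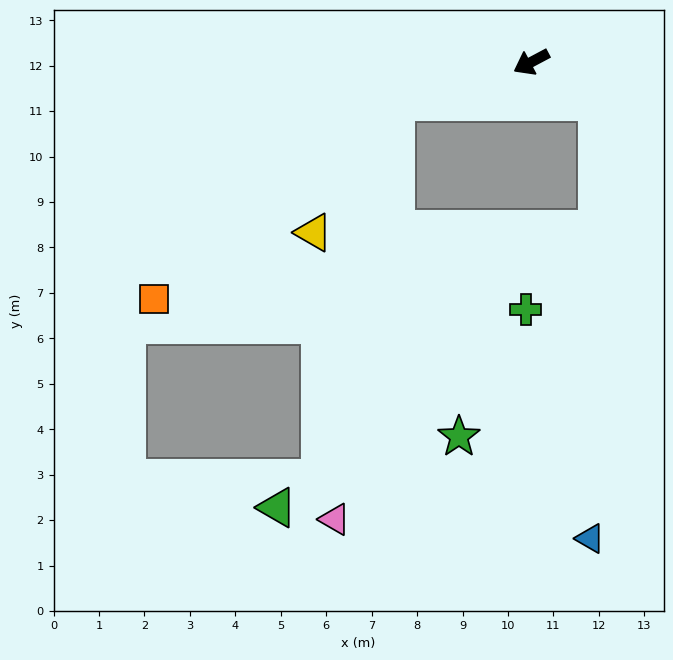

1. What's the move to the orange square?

blocked — turn right 12°, forward 3.1 m, then turn left 23°, forward 6.9 m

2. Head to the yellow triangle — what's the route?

blocked — turn right 12°, forward 3.1 m, then turn left 42°, forward 3.4 m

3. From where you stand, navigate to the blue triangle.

blocked — turn left 121°, forward 1.7 m, then turn right 60°, forward 9.6 m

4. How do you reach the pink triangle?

blocked — turn right 12°, forward 3.1 m, then turn left 66°, forward 9.3 m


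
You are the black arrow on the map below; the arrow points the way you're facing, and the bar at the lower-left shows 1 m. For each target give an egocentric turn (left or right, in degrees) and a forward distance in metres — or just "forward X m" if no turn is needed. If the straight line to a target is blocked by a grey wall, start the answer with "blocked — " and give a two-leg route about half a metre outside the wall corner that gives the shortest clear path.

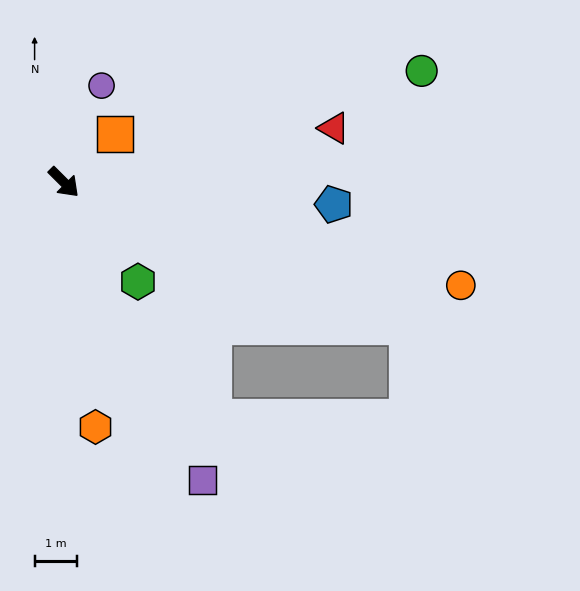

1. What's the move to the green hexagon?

turn right 8°, forward 2.9 m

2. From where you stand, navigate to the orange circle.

turn left 30°, forward 9.6 m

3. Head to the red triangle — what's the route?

turn left 56°, forward 6.4 m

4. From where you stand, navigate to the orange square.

turn left 88°, forward 1.6 m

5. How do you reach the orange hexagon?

turn right 38°, forward 5.8 m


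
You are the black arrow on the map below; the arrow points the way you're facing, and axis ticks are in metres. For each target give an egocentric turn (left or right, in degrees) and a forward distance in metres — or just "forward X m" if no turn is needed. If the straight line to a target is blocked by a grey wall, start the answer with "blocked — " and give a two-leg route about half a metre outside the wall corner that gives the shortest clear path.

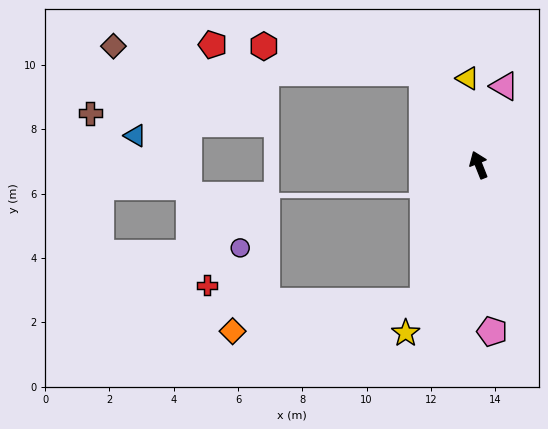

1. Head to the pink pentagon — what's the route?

turn left 163°, forward 5.2 m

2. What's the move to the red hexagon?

blocked — turn left 10°, forward 3.4 m, then turn left 49°, forward 5.0 m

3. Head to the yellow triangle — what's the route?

turn right 14°, forward 2.7 m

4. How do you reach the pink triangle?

turn right 40°, forward 2.6 m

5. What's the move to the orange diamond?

blocked — turn left 136°, forward 4.6 m, then turn right 59°, forward 6.0 m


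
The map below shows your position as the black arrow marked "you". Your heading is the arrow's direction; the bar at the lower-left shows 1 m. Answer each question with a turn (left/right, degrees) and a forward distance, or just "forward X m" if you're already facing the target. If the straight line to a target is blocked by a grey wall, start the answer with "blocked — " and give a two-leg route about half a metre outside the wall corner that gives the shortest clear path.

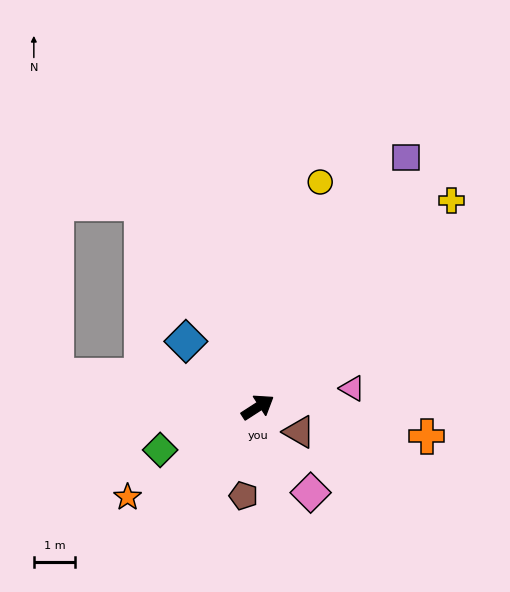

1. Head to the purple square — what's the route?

turn left 26°, forward 7.0 m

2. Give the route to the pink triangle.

turn right 22°, forward 2.3 m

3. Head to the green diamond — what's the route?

turn left 171°, forward 2.6 m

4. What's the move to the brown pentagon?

turn right 132°, forward 2.2 m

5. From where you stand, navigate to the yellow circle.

turn left 42°, forward 5.6 m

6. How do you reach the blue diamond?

turn left 105°, forward 2.4 m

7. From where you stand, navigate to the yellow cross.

turn left 14°, forward 6.8 m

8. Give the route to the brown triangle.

turn right 64°, forward 1.2 m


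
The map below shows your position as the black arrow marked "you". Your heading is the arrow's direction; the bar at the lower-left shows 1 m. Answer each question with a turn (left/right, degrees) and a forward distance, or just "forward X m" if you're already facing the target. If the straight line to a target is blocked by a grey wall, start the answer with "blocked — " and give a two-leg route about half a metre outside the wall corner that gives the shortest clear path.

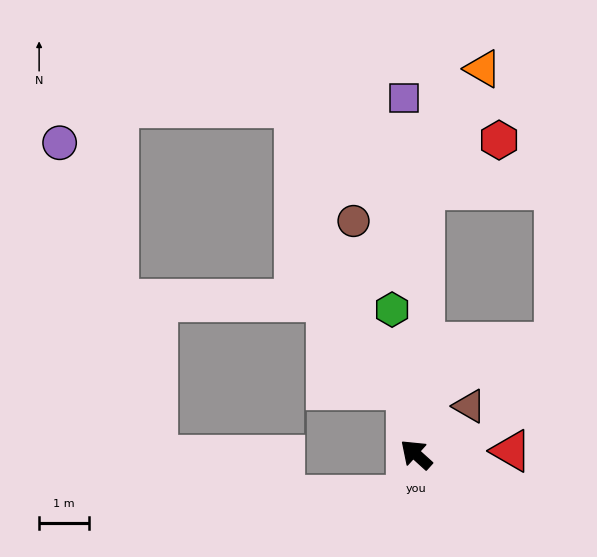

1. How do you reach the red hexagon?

blocked — turn right 49°, forward 5.3 m, then turn right 56°, forward 1.8 m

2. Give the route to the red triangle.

turn right 136°, forward 1.9 m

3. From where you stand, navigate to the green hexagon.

turn right 38°, forward 2.9 m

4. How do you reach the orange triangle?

blocked — turn right 49°, forward 5.3 m, then turn right 25°, forward 2.7 m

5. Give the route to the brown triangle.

turn right 96°, forward 1.4 m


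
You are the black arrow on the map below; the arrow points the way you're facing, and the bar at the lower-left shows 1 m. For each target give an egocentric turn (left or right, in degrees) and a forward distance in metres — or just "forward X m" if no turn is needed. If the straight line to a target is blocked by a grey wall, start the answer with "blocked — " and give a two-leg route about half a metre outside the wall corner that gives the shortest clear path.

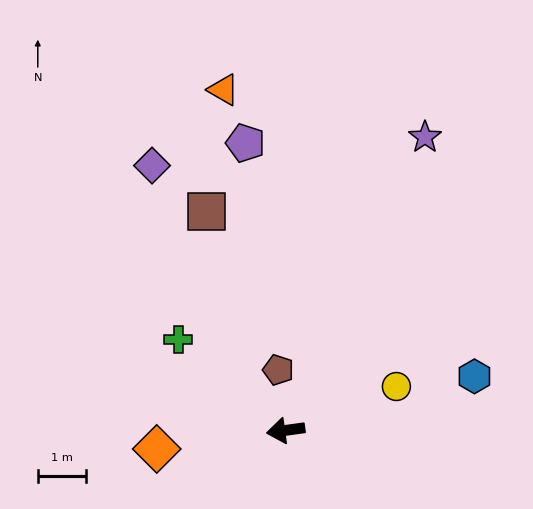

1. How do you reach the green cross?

turn right 48°, forward 2.9 m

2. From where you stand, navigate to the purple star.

turn right 123°, forward 6.8 m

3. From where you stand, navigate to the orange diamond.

forward 2.7 m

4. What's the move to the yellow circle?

turn right 166°, forward 2.5 m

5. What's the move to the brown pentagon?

turn right 91°, forward 1.3 m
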